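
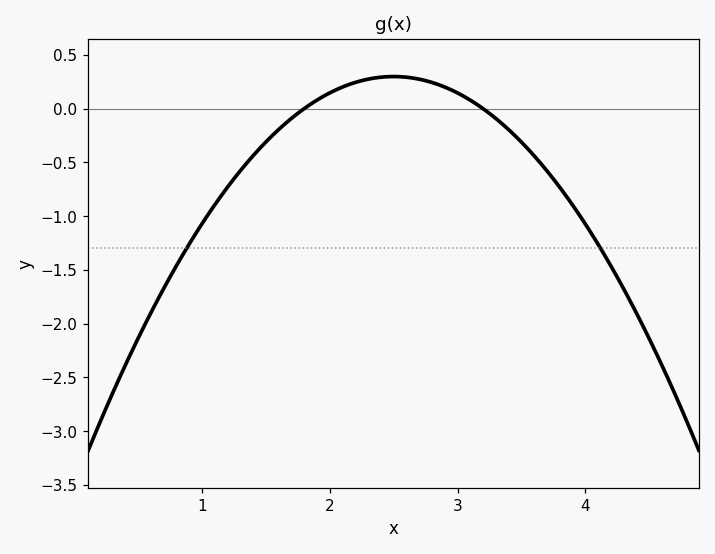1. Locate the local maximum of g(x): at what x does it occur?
2.5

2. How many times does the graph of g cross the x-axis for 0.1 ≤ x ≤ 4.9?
2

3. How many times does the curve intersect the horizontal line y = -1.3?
2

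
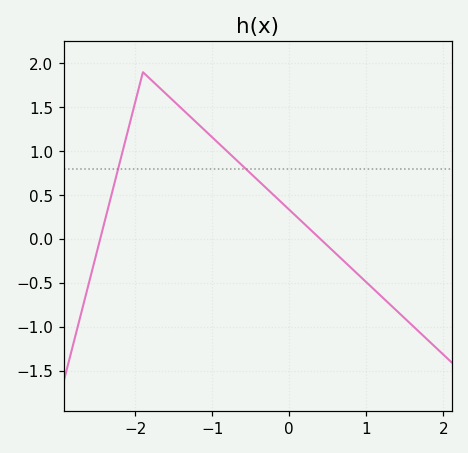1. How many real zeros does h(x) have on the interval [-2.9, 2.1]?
2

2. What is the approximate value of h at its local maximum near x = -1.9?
1.9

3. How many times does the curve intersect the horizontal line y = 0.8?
2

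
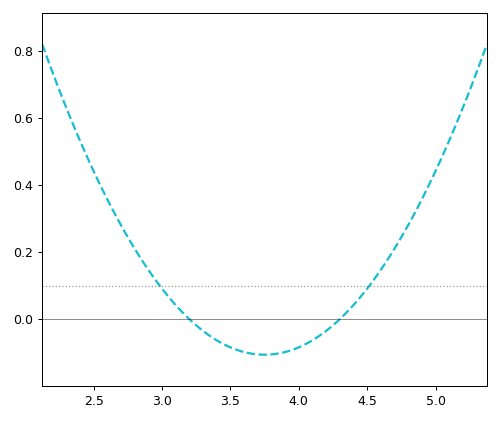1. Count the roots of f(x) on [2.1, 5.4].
2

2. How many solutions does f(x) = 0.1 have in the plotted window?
2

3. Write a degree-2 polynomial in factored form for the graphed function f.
y = 0.35(x - 3.2)(x - 4.3)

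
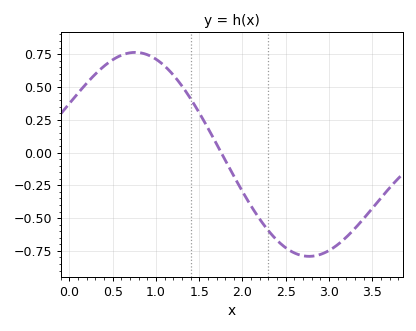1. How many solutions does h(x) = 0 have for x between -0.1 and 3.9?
1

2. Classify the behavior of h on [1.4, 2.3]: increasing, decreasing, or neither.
decreasing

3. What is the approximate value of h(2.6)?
-0.766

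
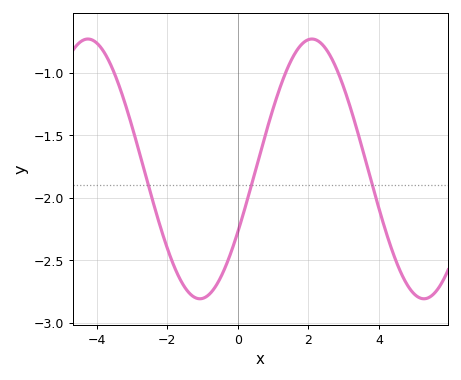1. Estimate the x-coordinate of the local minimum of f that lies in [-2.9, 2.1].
-1.07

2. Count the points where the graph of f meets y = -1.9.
3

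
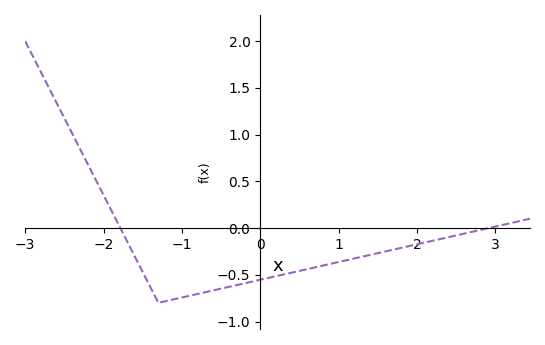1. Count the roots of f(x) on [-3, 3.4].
2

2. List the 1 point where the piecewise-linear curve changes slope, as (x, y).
(-1.3, -0.8)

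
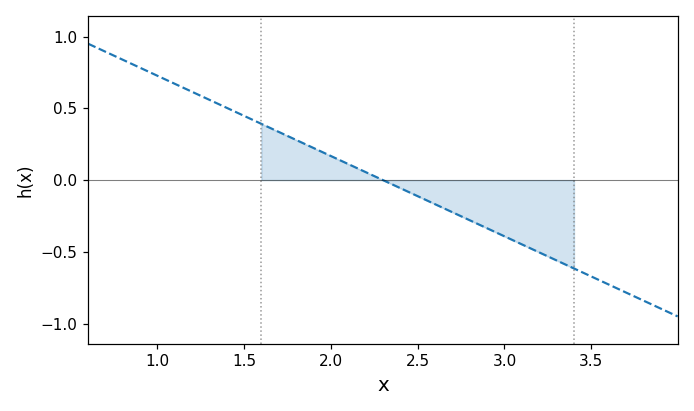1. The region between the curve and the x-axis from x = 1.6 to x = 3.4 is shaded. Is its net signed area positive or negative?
negative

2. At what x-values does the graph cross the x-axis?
2.3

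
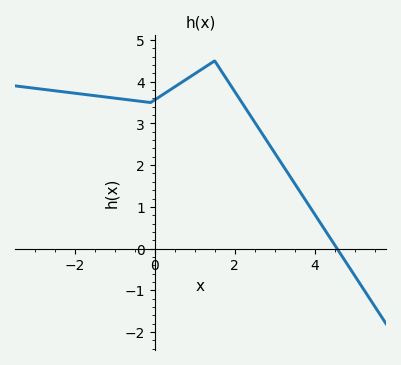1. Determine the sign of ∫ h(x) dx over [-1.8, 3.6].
positive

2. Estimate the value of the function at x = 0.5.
3.9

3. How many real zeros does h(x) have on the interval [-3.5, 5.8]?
1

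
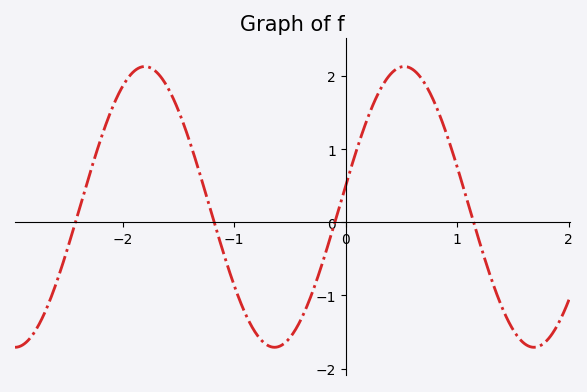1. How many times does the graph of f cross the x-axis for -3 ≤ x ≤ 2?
4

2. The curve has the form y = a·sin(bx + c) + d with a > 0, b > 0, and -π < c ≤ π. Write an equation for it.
y = 1.92sin(2.7x + 0.15) + 0.21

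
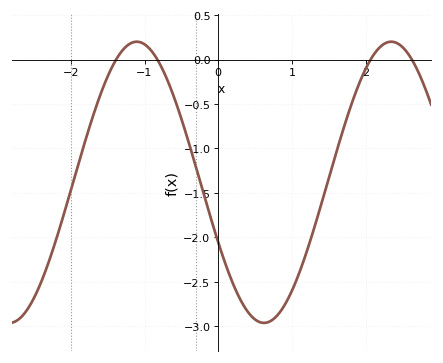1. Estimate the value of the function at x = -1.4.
-0.022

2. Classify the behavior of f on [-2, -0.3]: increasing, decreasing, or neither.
neither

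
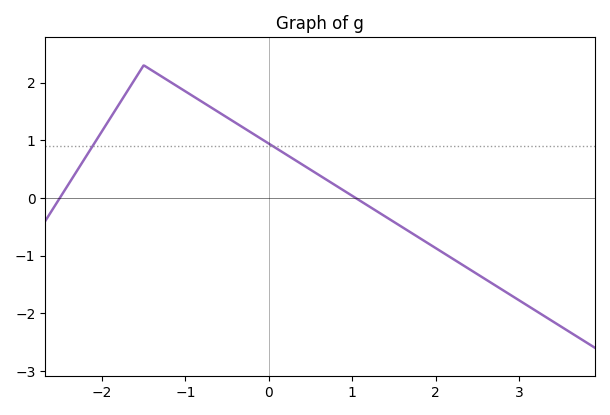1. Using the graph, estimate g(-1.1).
1.94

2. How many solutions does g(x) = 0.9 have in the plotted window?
2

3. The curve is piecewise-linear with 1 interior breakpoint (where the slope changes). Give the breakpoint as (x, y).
(-1.5, 2.3)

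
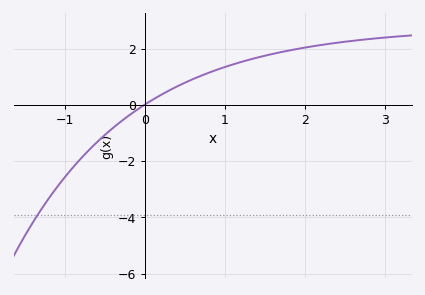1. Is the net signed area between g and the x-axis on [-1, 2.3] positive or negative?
positive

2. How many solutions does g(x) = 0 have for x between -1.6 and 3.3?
1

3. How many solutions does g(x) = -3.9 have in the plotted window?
1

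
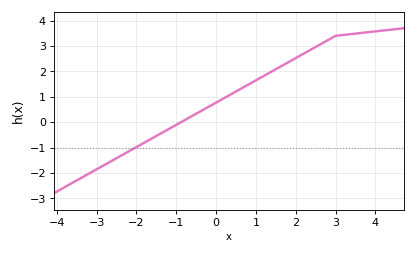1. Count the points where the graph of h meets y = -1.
1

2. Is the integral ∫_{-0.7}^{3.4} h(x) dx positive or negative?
positive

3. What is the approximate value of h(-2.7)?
-1.6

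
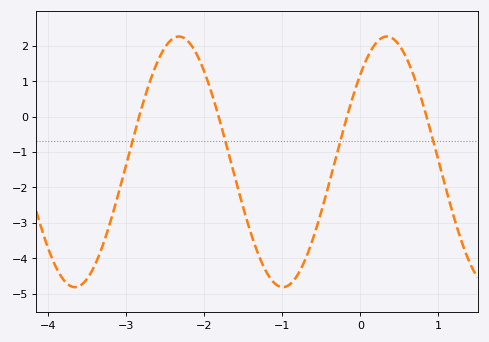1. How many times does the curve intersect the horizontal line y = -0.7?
4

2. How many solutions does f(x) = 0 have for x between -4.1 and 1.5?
4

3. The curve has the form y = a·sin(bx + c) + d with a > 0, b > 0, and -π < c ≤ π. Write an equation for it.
y = 3.54sin(2.4x + 0.77) - 1.28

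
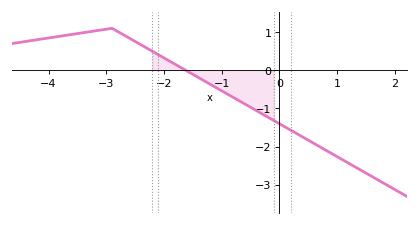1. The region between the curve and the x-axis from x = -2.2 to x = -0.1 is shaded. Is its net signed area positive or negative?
negative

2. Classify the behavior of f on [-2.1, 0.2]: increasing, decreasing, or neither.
decreasing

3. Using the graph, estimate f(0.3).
-1.66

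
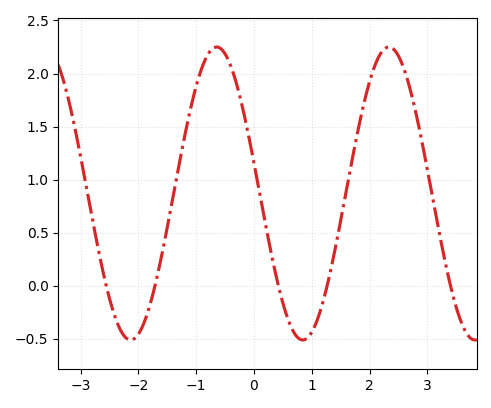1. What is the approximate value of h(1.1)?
-0.313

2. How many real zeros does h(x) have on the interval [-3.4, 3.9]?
5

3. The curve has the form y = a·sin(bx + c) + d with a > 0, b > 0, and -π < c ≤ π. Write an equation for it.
y = 1.38sin(2.11x + 2.93) + 0.87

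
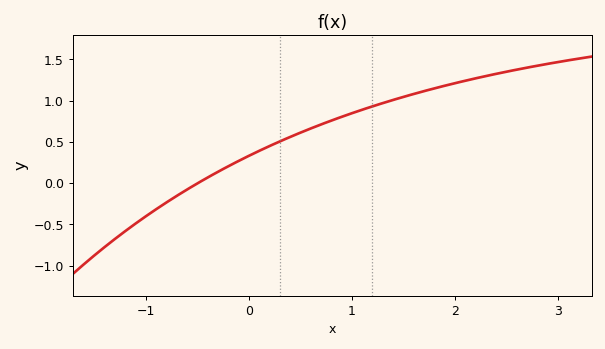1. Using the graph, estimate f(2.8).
1.42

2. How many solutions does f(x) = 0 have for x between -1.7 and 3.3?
1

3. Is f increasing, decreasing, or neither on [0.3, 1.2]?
increasing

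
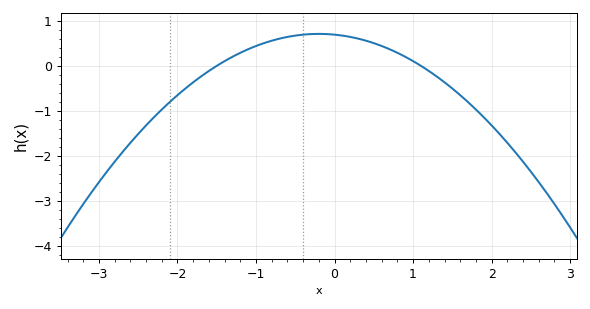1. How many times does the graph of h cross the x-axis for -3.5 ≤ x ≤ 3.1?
2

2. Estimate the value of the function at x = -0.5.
0.672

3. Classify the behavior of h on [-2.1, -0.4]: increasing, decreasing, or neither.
increasing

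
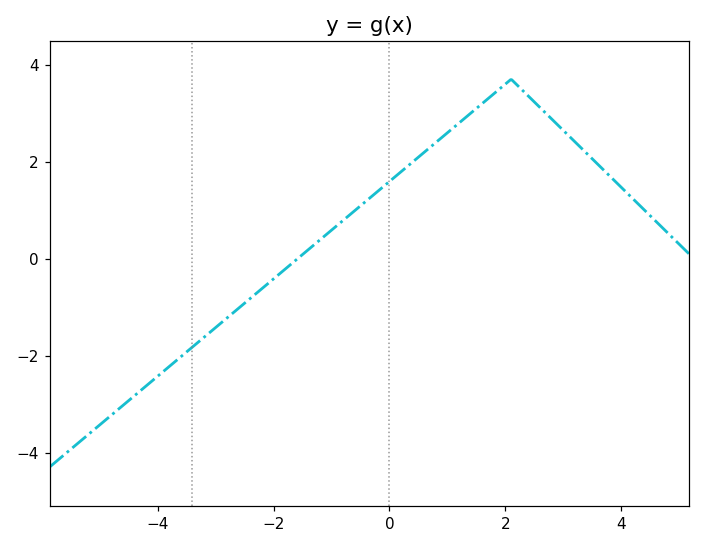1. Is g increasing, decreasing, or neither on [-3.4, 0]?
increasing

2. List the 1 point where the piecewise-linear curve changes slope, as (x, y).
(2.1, 3.7)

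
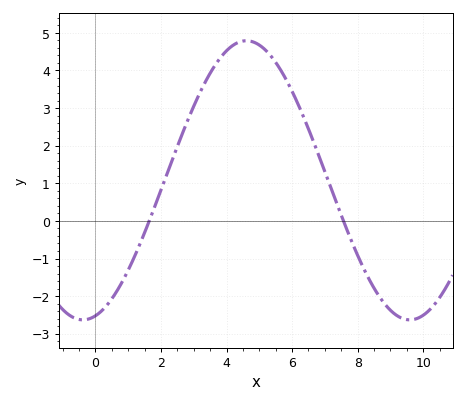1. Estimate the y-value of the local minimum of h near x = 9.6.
-2.63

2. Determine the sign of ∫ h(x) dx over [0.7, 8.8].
positive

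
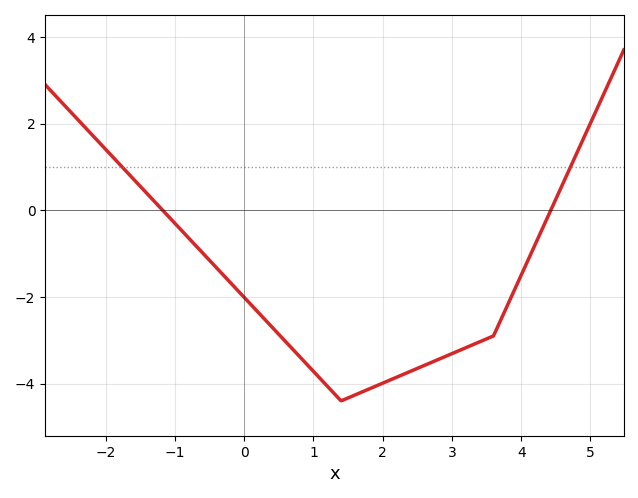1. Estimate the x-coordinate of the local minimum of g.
1.4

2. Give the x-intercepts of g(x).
-1.18, 4.43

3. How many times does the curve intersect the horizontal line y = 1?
2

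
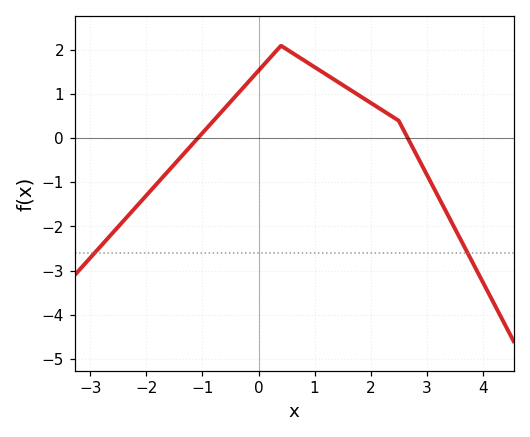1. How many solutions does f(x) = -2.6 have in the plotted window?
2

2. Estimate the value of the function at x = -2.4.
-1.86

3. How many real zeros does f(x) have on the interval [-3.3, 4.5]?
2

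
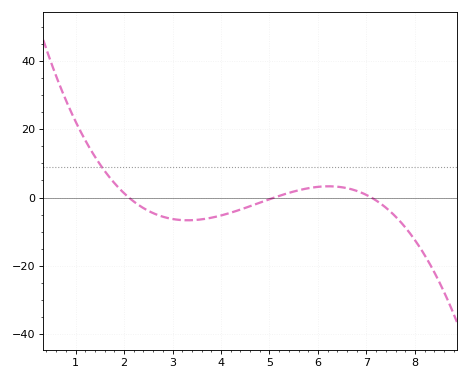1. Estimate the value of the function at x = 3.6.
-6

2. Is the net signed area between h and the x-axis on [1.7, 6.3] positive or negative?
negative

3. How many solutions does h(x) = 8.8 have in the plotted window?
1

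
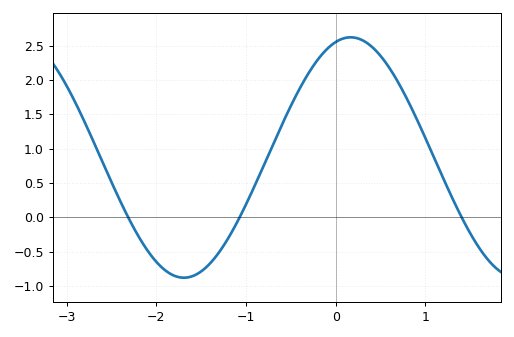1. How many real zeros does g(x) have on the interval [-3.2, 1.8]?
3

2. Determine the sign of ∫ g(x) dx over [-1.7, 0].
positive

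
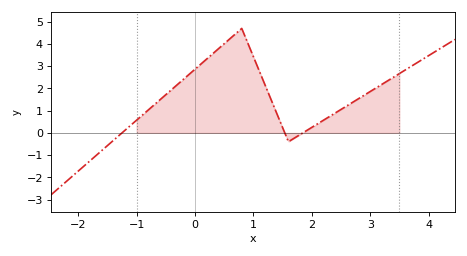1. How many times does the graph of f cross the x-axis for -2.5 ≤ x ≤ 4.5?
3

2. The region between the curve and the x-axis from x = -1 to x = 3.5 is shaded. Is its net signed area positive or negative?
positive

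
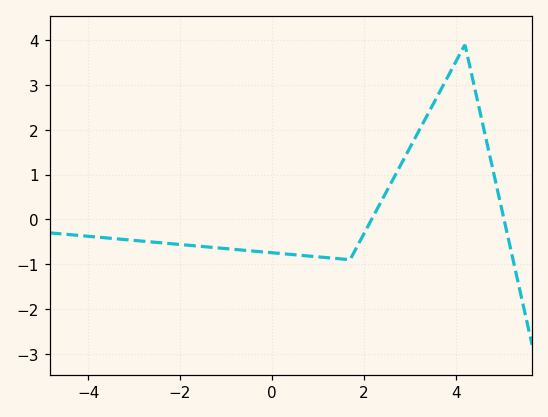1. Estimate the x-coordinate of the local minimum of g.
1.6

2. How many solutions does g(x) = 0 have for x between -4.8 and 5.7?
2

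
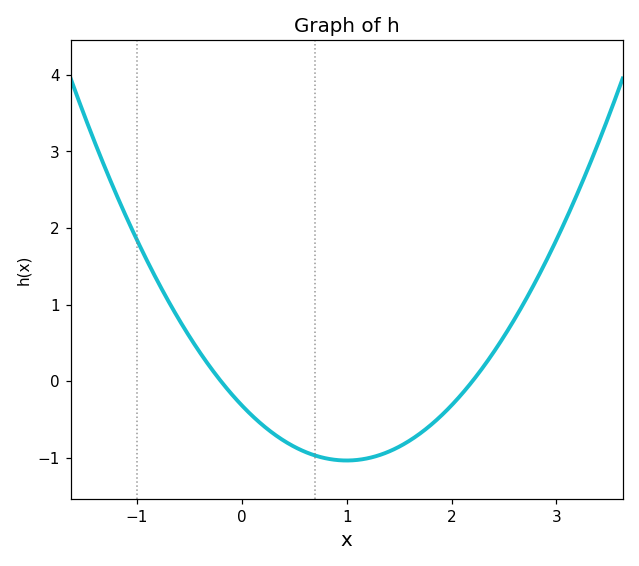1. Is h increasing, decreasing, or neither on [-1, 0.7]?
decreasing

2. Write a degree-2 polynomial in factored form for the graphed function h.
y = 0.72(x + 0.2)(x - 2.2)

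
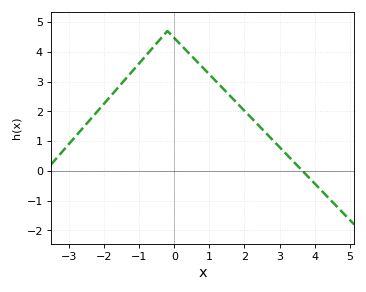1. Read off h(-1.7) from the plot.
2.67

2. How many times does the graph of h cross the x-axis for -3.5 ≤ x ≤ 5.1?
1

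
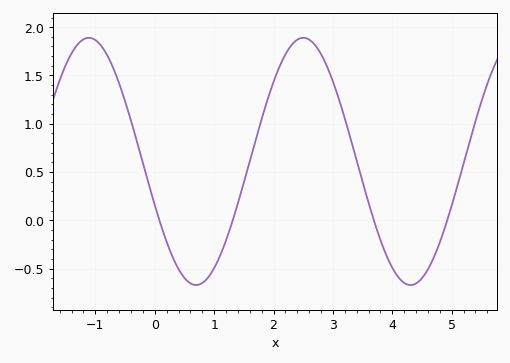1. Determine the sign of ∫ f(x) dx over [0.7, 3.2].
positive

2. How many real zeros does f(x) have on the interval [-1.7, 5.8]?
4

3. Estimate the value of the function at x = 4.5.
-0.6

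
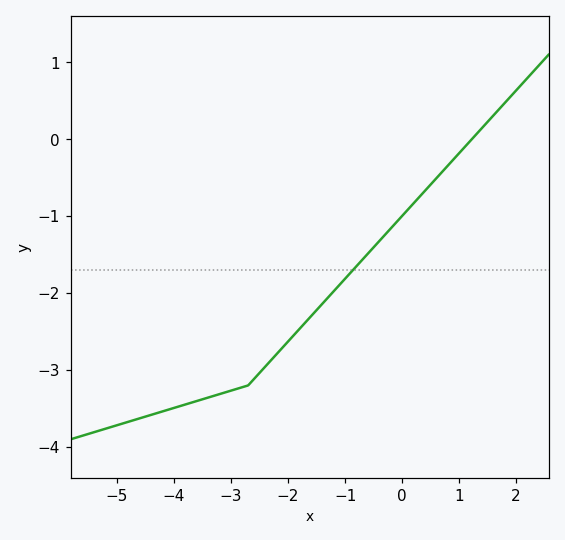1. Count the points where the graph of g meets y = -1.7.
1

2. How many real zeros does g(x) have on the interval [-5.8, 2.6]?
1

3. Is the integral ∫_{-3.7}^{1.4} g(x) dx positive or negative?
negative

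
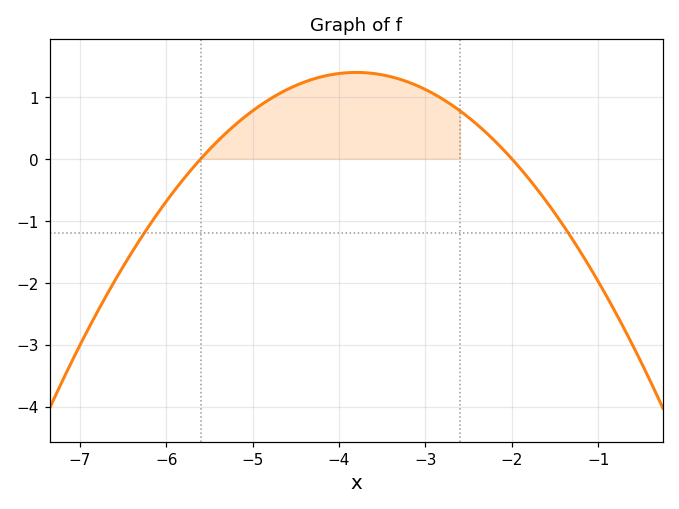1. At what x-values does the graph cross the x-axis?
-5.6, -2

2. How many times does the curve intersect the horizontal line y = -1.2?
2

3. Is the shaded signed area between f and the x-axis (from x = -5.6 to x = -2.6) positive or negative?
positive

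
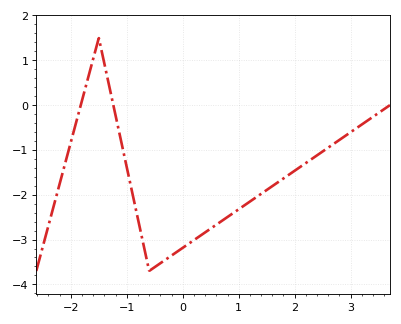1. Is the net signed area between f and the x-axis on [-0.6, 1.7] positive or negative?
negative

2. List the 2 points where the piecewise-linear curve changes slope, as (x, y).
(-1.5, 1.5); (-0.6, -3.7)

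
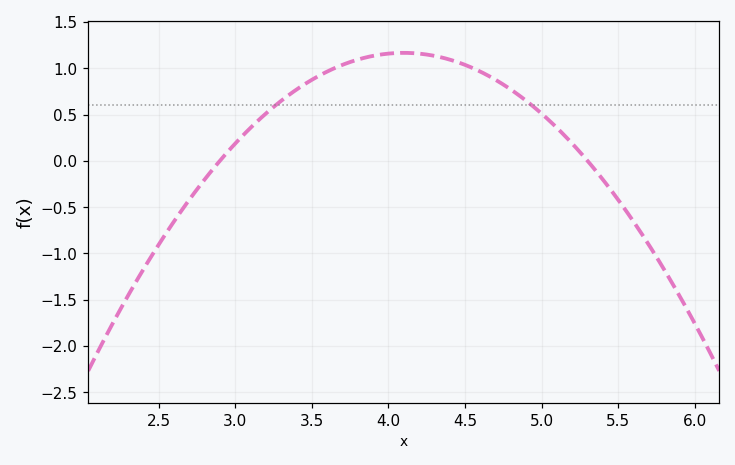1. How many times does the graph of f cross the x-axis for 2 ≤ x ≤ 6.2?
2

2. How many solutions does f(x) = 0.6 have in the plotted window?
2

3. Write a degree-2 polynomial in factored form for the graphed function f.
y = -0.81(x - 2.9)(x - 5.3)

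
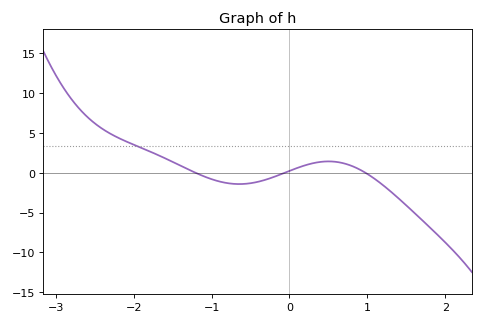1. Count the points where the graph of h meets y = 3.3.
1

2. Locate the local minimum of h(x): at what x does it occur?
-0.6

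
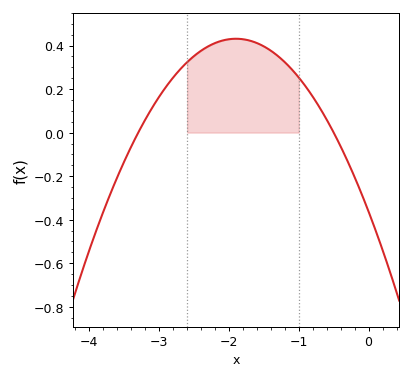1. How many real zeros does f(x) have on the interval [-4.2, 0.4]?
2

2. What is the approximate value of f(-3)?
0.165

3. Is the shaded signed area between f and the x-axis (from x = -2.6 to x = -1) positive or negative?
positive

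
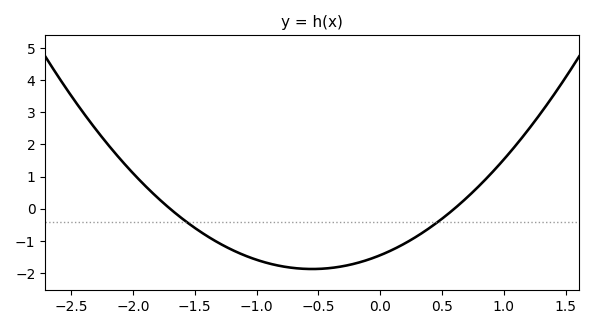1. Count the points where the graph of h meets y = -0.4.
2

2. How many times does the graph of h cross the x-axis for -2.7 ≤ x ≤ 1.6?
2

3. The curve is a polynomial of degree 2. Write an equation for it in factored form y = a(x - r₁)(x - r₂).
y = 1.42(x + 1.7)(x - 0.6)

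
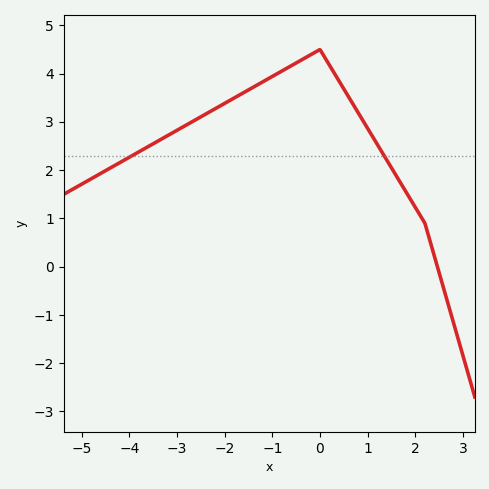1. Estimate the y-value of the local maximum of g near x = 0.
4.5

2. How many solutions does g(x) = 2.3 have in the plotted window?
2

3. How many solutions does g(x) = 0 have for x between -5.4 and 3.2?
1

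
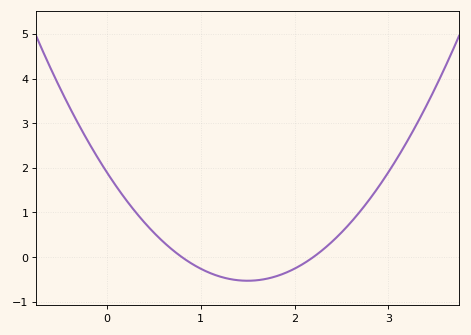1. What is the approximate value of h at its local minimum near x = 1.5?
-0.529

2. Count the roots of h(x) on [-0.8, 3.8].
2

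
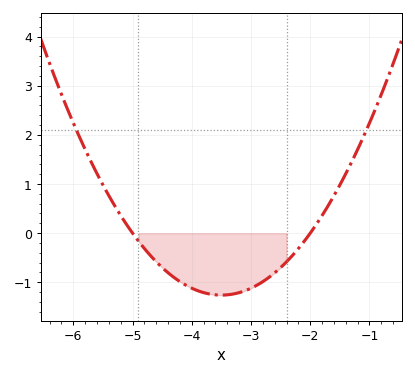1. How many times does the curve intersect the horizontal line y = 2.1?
2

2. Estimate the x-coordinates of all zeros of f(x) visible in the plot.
-5, -2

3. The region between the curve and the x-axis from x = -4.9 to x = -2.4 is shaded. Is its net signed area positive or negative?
negative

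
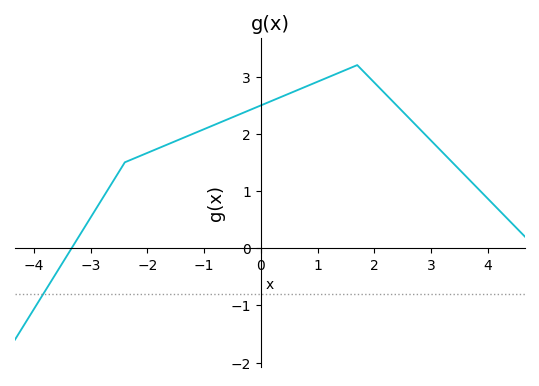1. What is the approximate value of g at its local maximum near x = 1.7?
3.2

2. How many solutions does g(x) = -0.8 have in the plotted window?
1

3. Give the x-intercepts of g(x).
-3.4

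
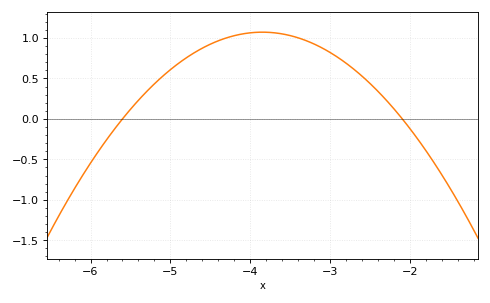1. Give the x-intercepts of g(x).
-5.6, -2.1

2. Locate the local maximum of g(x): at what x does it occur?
-3.85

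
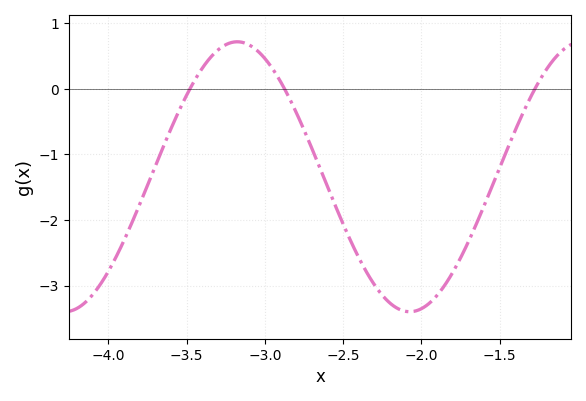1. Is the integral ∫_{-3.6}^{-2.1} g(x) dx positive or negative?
negative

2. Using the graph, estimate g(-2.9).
0.111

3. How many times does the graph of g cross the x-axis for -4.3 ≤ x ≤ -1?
3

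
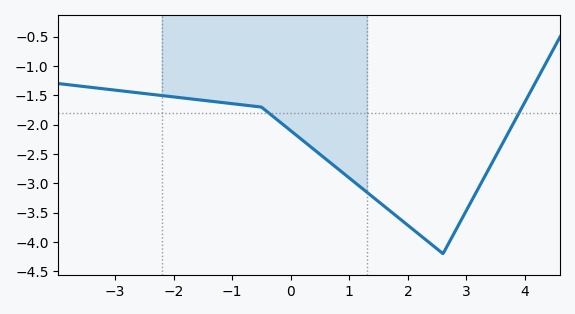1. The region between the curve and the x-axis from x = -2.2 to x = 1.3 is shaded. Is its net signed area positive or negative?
negative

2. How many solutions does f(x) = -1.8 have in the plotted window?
2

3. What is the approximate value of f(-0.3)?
-1.85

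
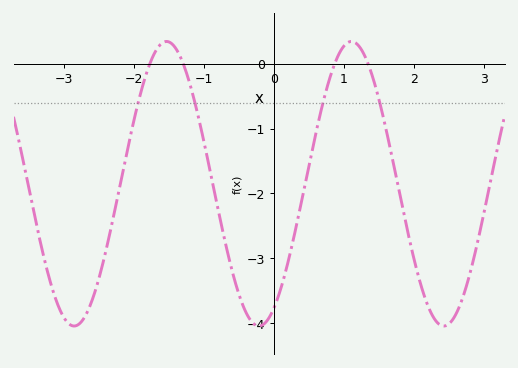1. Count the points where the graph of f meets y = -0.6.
4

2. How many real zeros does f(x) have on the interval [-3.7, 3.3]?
4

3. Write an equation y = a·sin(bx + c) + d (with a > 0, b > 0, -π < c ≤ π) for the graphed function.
y = 2.19sin(2.38x - 1.06) - 1.85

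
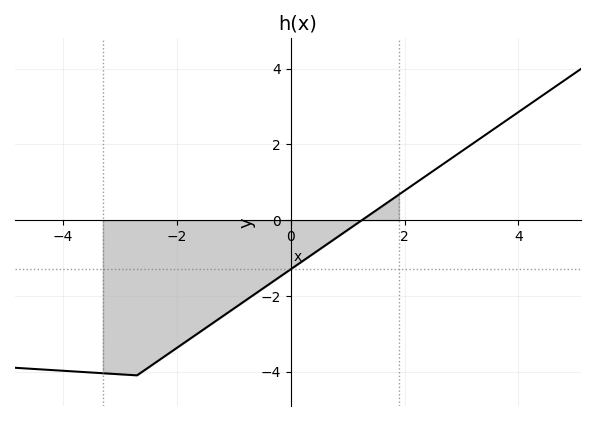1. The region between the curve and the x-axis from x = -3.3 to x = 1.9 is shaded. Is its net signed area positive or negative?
negative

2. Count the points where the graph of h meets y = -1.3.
1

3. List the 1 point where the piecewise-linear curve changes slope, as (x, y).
(-2.7, -4.1)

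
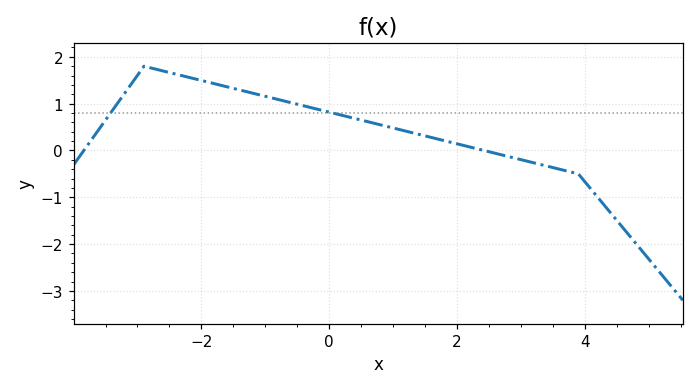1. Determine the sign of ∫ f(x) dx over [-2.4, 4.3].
positive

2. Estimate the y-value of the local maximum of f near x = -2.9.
1.8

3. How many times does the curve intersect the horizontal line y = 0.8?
2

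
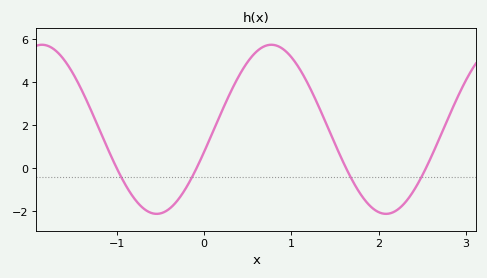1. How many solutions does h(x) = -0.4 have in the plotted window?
4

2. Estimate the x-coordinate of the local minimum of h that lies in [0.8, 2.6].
2.1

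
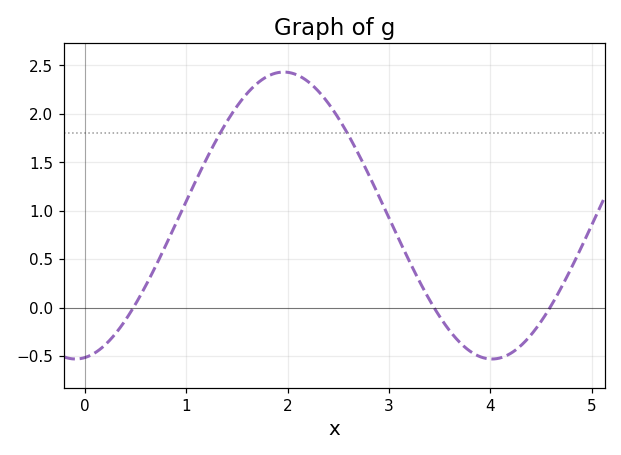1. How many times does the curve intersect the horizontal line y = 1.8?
2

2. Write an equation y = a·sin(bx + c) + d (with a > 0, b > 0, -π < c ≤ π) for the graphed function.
y = 1.48sin(1.53x - 1.43) + 0.95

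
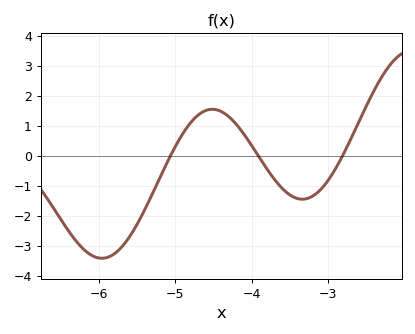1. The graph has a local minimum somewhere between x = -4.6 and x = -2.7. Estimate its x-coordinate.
-3.3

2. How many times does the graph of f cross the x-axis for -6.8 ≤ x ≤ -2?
3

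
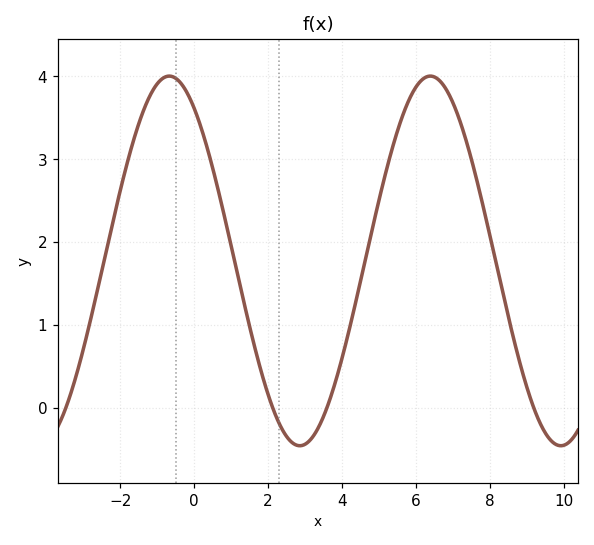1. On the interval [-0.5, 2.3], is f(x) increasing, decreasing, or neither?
decreasing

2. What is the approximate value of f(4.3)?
1.1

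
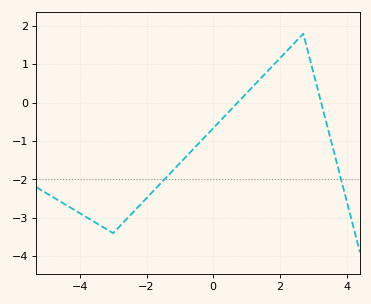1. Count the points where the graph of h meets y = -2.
2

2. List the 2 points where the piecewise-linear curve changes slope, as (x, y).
(-3, -3.4); (2.7, 1.8)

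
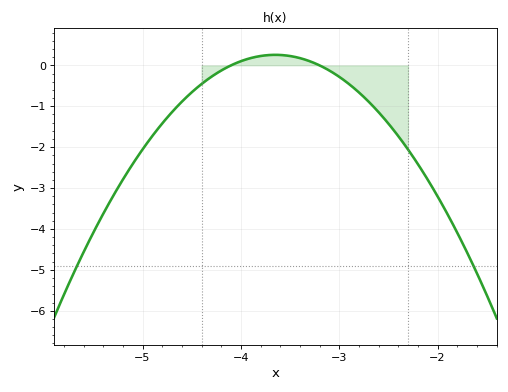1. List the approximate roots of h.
-4.1, -3.2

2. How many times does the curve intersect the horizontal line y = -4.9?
2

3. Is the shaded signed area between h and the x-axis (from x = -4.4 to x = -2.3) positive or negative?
negative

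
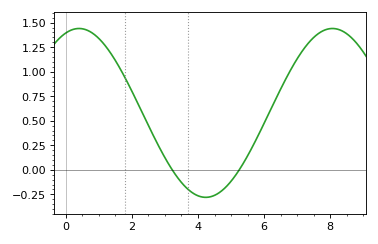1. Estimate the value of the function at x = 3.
0.124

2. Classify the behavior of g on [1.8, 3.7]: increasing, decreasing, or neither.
decreasing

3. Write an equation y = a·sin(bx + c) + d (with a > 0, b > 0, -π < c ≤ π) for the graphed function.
y = 0.86sin(0.82x + 1.24) + 0.58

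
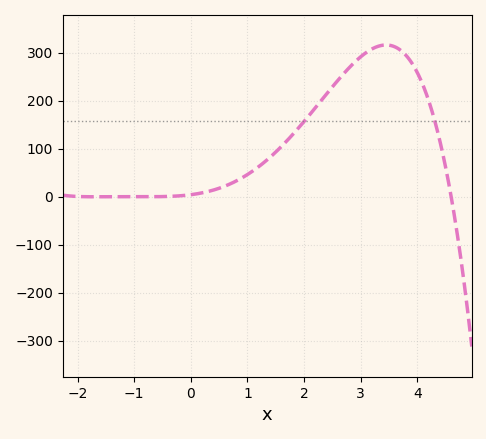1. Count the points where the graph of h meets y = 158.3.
2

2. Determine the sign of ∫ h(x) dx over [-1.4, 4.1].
positive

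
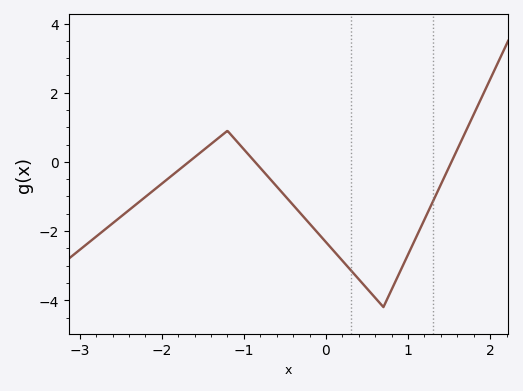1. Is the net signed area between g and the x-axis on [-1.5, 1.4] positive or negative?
negative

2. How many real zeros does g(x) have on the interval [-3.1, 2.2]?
3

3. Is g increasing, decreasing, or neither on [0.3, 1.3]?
neither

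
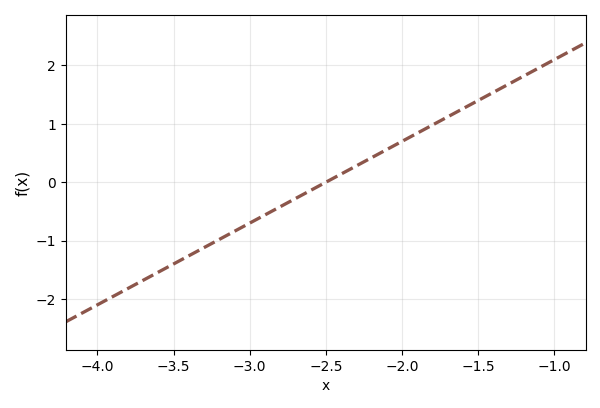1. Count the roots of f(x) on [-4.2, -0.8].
1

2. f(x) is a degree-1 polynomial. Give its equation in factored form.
y = 1.4(x + 2.5)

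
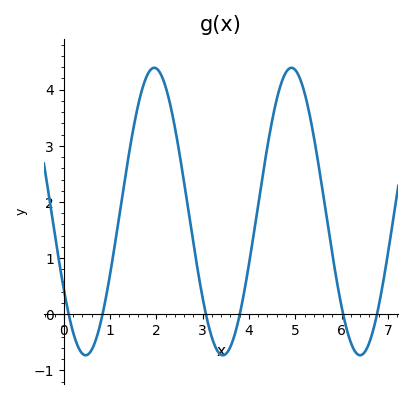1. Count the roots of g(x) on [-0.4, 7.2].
6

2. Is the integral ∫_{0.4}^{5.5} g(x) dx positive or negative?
positive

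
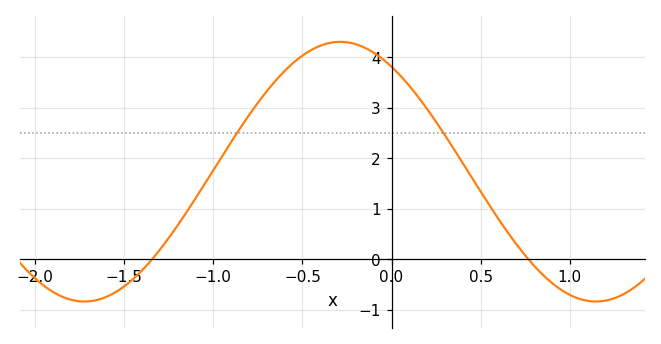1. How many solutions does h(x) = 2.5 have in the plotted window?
2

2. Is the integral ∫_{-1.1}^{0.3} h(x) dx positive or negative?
positive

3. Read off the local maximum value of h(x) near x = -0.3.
4.3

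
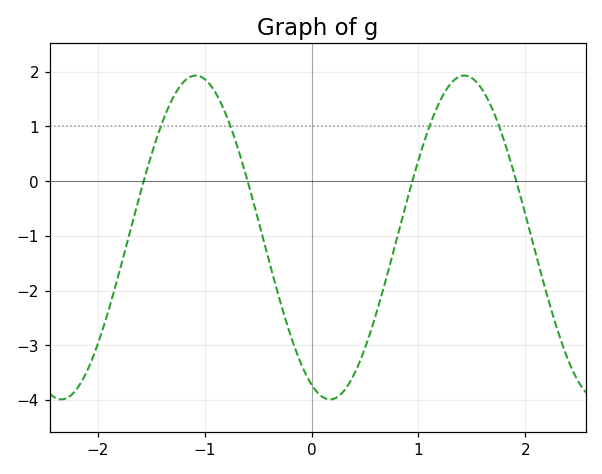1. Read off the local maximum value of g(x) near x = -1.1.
1.93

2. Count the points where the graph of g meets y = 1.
4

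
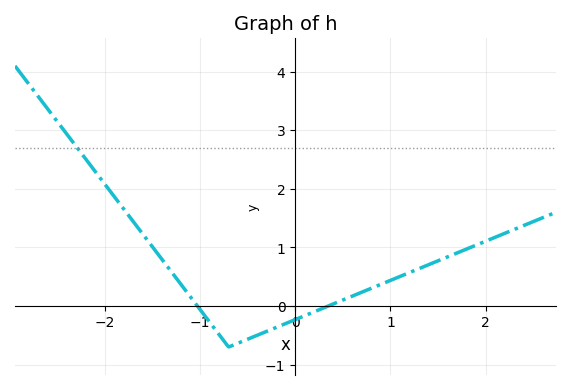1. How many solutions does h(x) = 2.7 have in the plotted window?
1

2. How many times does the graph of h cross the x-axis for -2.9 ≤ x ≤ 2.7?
2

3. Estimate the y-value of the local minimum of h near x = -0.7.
-0.7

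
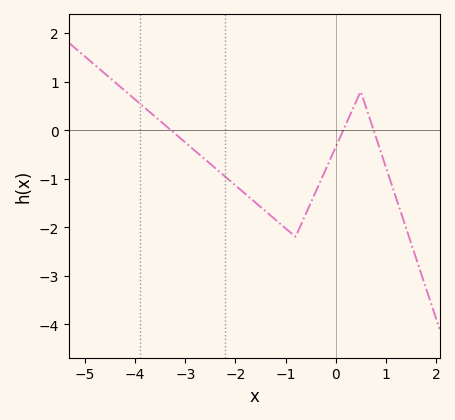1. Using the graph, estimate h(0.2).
0.1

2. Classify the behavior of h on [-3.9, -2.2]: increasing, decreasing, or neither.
decreasing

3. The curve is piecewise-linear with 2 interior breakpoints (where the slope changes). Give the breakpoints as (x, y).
(-0.8, -2.2); (0.5, 0.8)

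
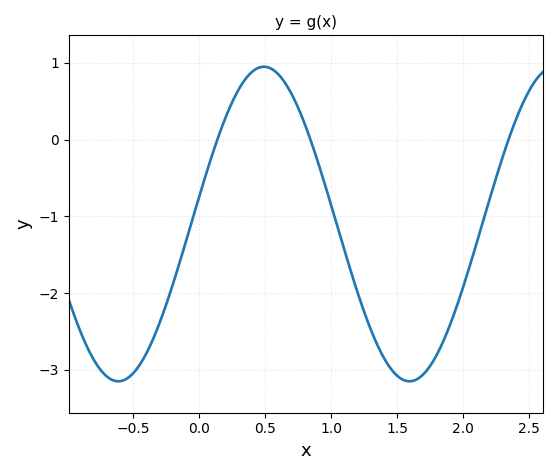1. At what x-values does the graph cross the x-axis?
0.139, 0.844, 2.34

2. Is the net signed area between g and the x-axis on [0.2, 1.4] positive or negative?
negative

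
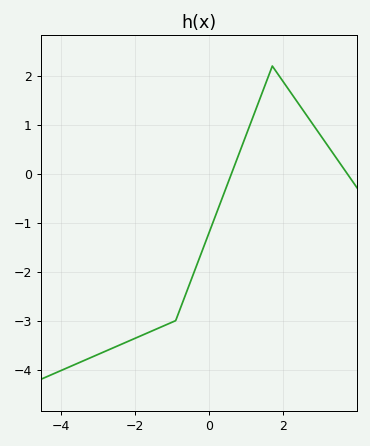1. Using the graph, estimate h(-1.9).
-3.3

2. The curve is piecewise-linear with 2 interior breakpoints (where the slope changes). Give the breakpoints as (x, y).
(-0.9, -3); (1.7, 2.2)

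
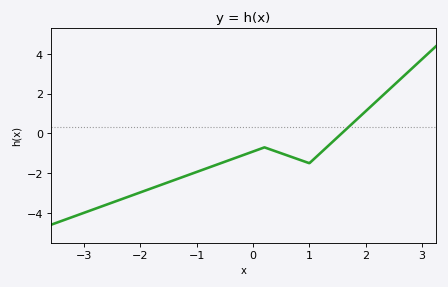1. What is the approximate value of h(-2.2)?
-3.2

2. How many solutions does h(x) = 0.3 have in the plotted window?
1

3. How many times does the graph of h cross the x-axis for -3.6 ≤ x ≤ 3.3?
1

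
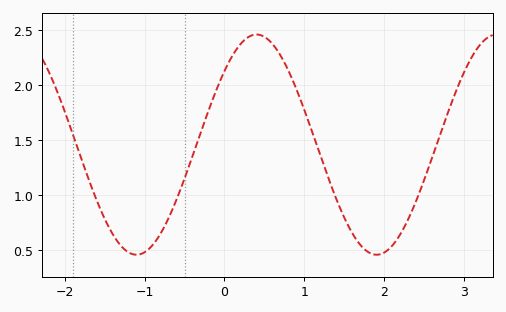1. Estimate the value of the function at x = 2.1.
0.55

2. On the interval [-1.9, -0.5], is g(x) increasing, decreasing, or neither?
neither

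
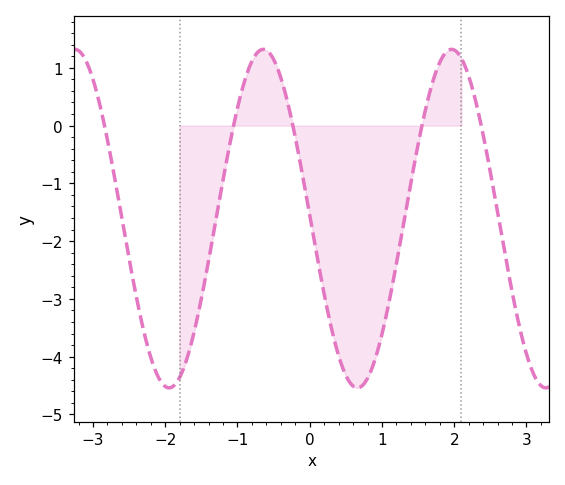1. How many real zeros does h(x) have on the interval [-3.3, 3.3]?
5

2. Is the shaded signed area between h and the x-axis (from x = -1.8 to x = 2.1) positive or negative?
negative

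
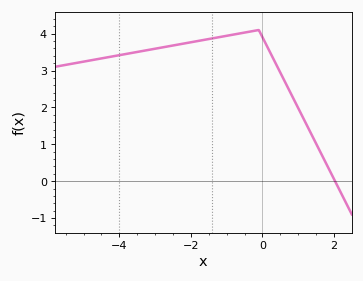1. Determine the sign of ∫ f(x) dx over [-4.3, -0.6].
positive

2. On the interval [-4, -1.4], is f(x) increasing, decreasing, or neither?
increasing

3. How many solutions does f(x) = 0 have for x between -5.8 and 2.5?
1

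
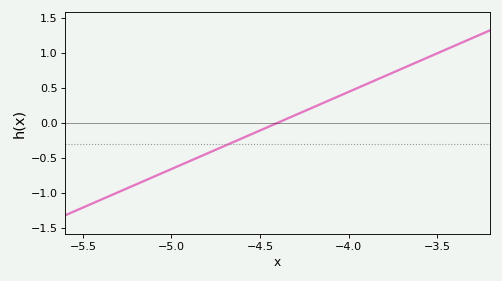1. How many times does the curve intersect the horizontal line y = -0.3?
1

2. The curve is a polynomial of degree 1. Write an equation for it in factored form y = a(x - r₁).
y = 1.1(x + 4.4)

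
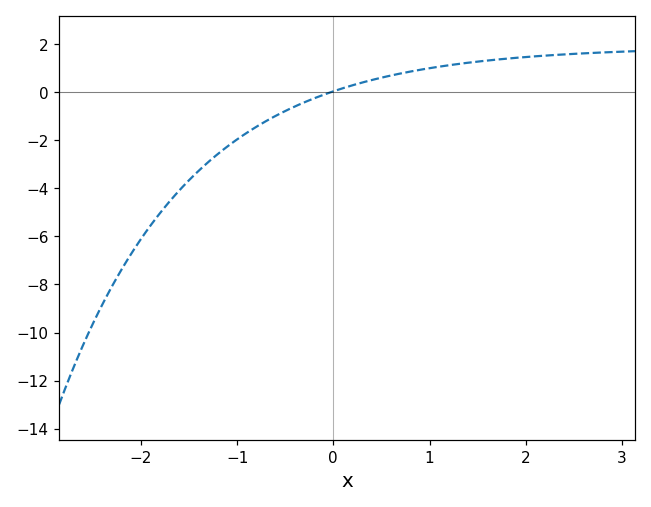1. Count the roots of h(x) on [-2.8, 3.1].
1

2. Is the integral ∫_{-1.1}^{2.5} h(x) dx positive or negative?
positive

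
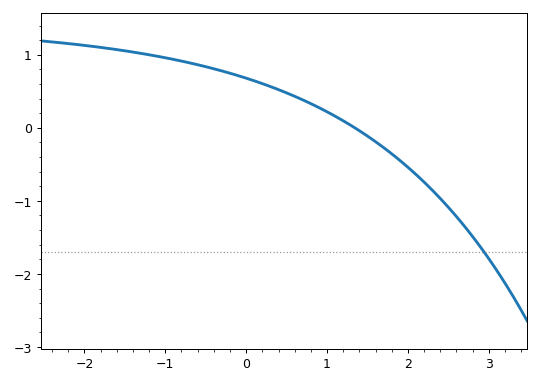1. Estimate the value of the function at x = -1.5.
1.05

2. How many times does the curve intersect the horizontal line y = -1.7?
1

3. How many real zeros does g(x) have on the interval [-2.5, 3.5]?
1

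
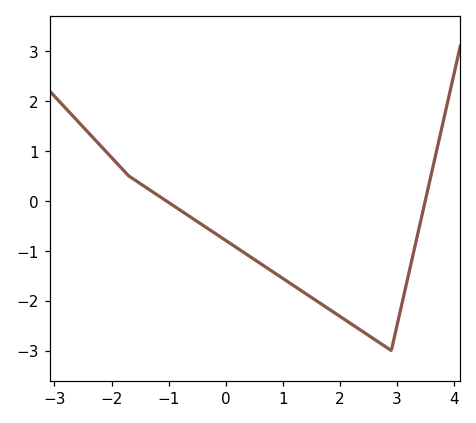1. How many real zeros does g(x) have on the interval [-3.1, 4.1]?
2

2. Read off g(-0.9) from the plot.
-0.109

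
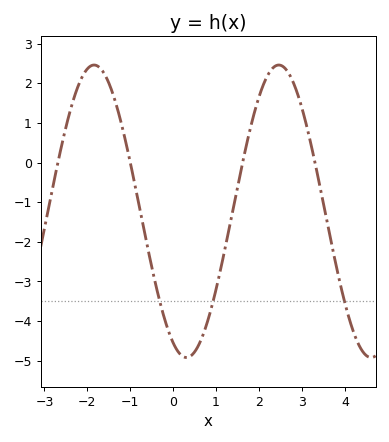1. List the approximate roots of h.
-2.69, -0.999, 1.62, 3.3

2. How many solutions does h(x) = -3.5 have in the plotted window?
3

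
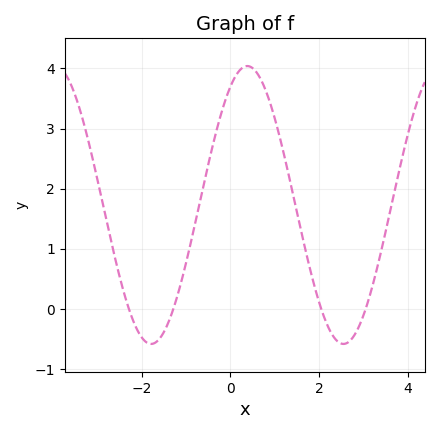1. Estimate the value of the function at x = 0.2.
3.96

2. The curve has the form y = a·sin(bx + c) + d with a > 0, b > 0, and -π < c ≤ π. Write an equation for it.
y = 2.31sin(1.45x + 1.02) + 1.73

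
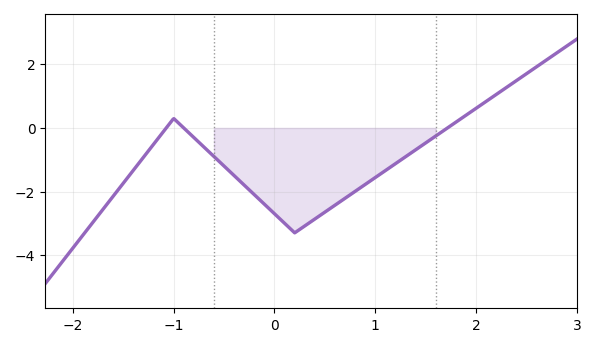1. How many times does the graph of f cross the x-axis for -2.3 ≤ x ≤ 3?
3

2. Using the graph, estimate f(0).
-2.8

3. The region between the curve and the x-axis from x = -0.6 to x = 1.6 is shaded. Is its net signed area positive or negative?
negative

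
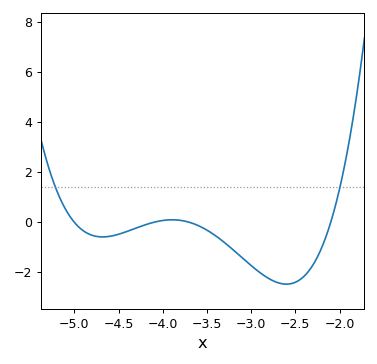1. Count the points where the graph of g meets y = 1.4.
2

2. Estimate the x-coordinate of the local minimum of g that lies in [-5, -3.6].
-4.7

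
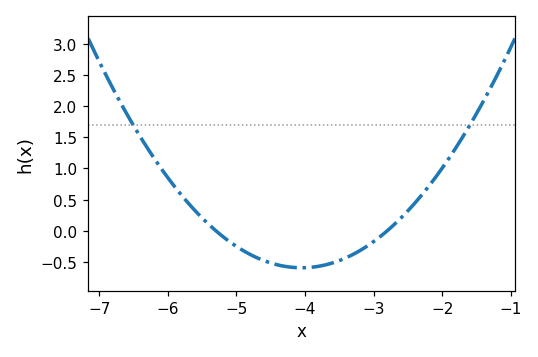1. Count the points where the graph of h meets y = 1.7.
2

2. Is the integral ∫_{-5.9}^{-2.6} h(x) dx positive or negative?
negative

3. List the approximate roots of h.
-5.3, -2.8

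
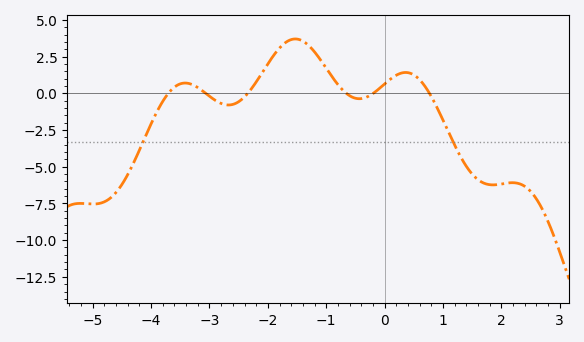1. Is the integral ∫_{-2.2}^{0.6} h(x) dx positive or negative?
positive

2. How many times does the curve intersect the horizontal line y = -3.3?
2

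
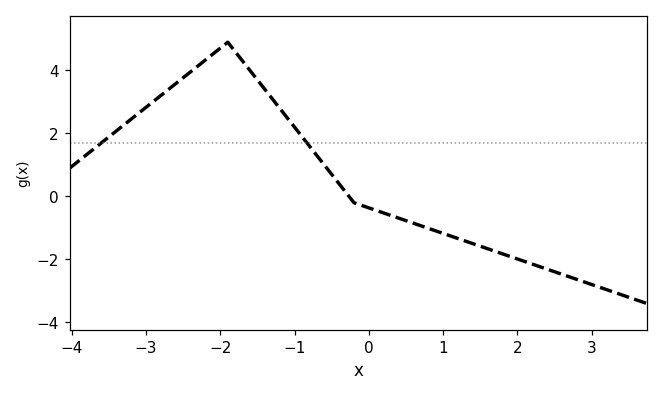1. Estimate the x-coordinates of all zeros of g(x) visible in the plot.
-0.2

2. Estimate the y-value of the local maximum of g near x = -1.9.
4.8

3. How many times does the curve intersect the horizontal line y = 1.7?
2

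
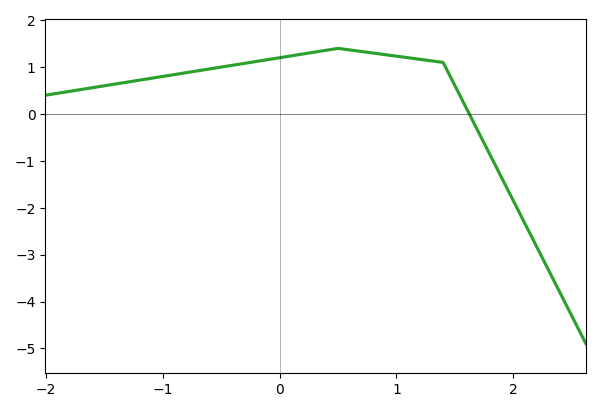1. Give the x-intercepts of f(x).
1.6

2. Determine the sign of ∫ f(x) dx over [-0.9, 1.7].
positive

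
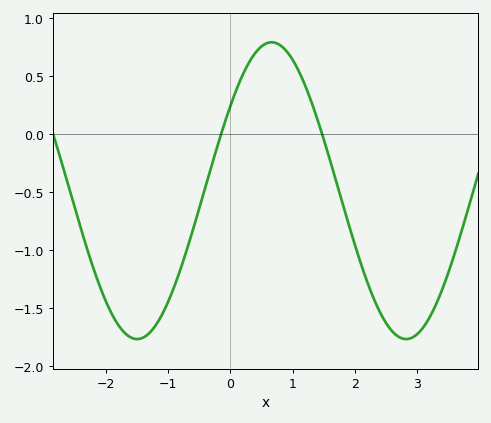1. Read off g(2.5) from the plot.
-1.65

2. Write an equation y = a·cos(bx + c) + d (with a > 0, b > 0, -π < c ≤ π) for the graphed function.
y = 1.28cos(1.4x - 0.96) - 0.49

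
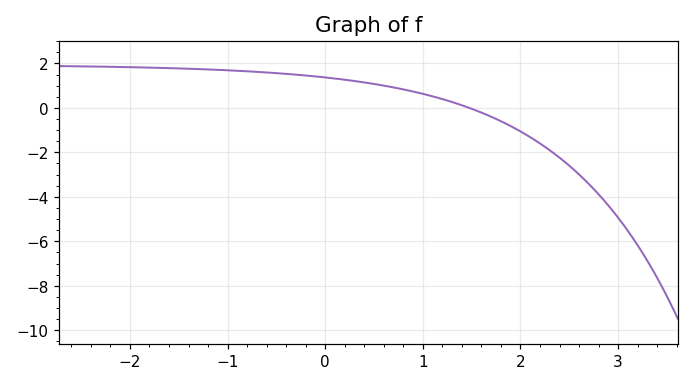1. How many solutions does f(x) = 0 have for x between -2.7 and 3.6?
1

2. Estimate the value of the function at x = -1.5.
1.78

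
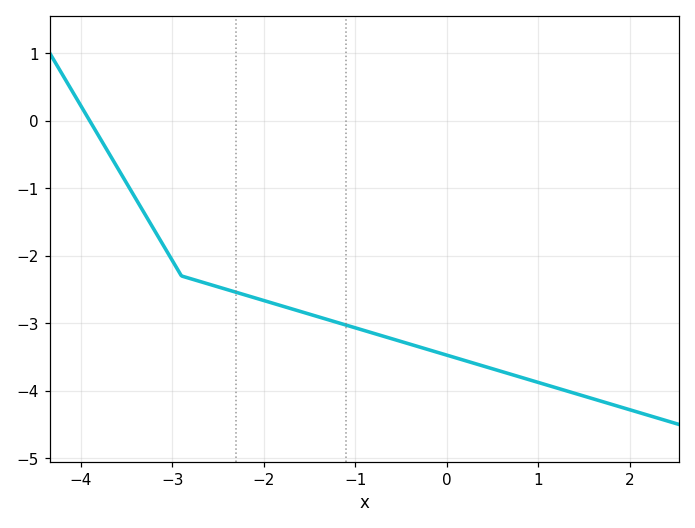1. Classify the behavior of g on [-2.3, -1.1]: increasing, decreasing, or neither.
decreasing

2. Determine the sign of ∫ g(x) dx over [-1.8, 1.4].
negative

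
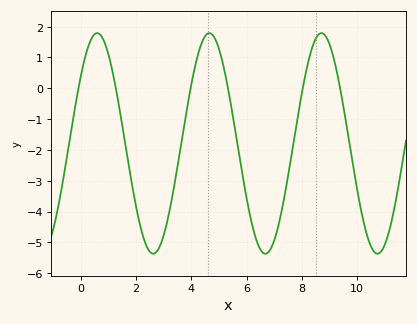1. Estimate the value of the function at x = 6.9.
-5.16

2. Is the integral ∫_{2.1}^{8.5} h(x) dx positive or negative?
negative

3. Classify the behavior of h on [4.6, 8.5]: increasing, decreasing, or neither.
neither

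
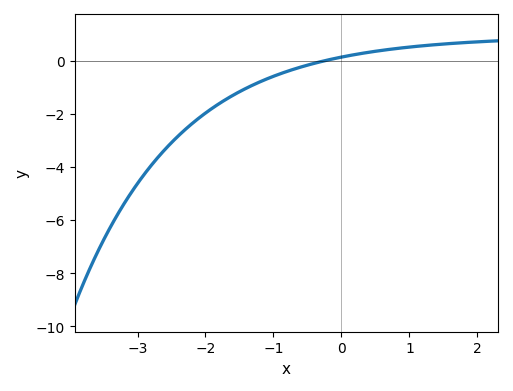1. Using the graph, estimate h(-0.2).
0.04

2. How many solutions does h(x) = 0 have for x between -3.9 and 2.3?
1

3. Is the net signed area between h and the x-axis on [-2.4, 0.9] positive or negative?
negative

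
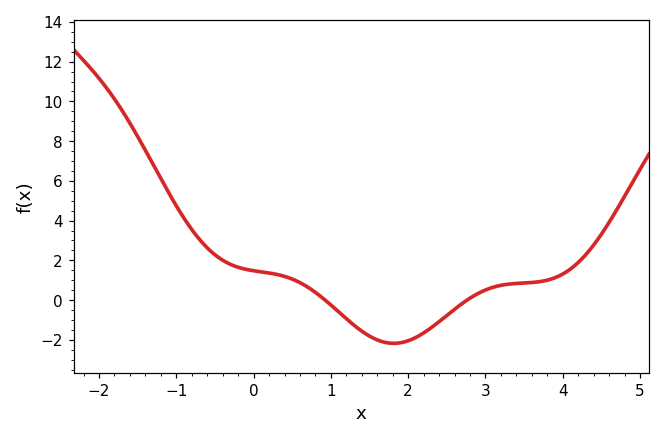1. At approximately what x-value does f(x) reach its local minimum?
1.8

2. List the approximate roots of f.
0.9, 2.8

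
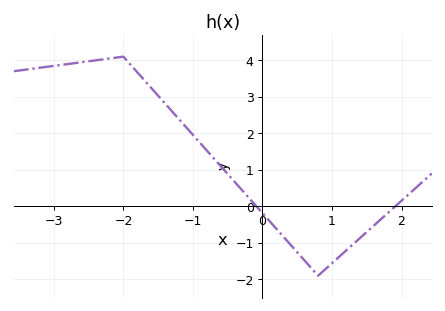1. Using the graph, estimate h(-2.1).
4.07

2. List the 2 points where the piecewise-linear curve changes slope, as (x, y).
(-2, 4.1); (0.8, -1.9)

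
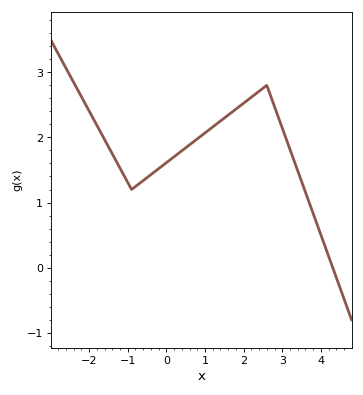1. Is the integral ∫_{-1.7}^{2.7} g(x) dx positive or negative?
positive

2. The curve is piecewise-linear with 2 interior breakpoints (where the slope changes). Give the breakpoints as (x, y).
(-0.9, 1.2); (2.6, 2.8)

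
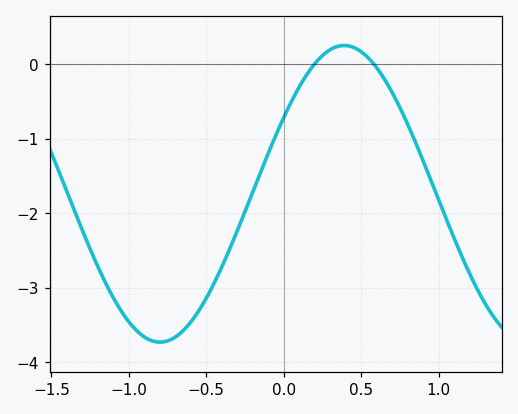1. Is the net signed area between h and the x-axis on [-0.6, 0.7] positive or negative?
negative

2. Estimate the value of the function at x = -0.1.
-1.2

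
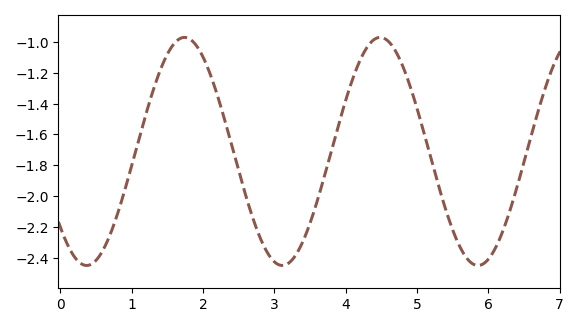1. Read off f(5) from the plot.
-1.44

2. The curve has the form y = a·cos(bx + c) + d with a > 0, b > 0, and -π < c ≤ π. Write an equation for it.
y = 0.74cos(2.3x + 2.3) - 1.71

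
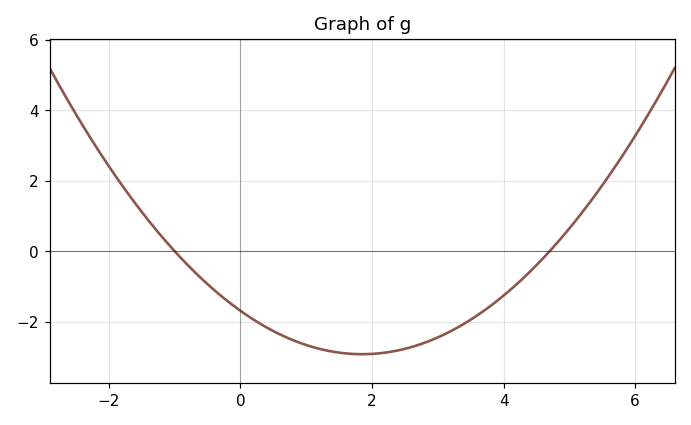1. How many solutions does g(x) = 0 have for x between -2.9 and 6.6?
2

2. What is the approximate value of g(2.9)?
-2.53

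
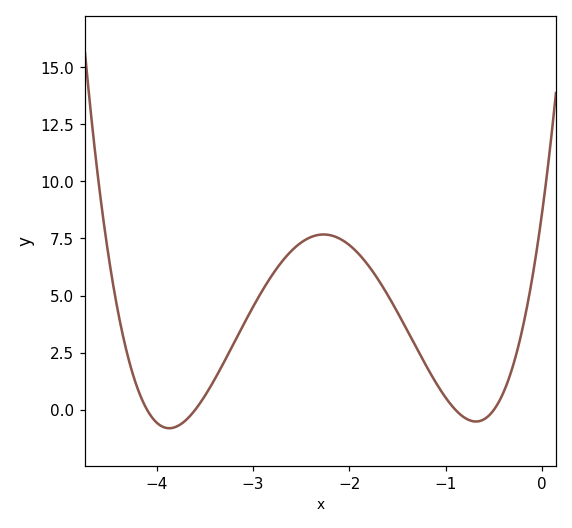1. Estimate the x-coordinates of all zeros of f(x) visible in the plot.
-4.1, -3.6, -0.9, -0.5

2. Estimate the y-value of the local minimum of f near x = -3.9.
-0.8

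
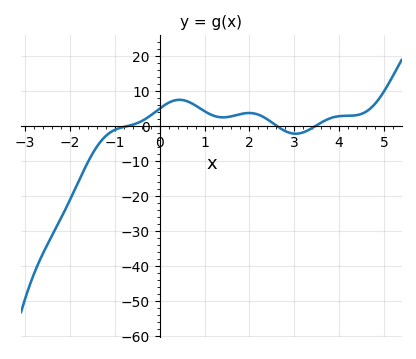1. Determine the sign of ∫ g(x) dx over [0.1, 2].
positive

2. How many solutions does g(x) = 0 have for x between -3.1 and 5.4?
3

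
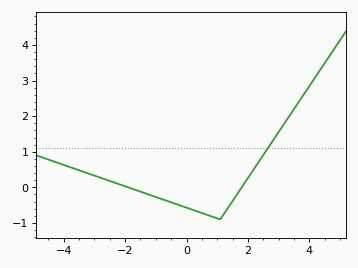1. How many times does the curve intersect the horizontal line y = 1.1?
1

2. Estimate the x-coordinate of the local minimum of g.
1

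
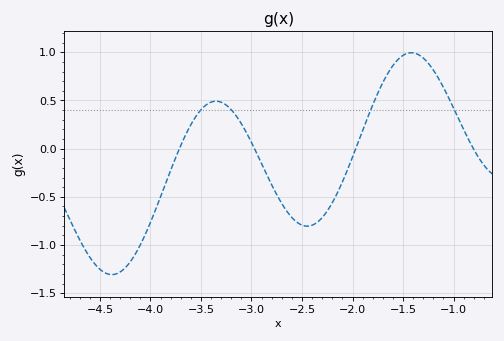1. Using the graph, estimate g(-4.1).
-0.998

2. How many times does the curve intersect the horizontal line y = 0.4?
4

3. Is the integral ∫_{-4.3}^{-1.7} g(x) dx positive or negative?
negative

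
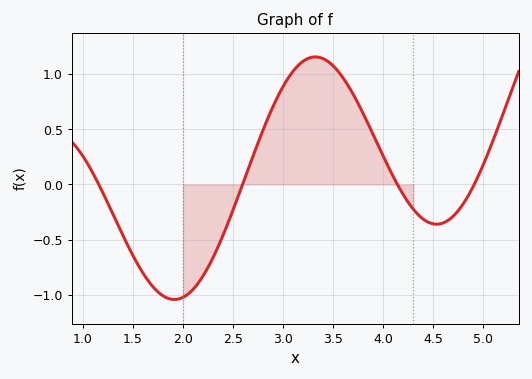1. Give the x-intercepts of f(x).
1.2, 2.6, 4.1, 4.9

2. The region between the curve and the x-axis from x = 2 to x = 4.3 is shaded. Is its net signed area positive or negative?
positive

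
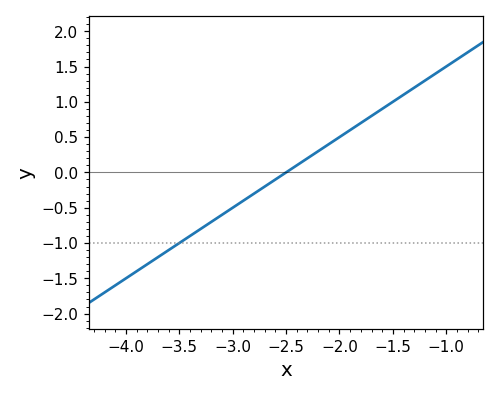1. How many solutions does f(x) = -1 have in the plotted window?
1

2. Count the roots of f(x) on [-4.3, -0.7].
1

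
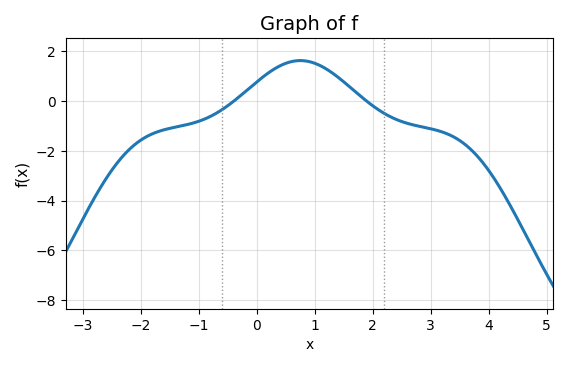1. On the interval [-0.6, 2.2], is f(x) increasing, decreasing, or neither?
neither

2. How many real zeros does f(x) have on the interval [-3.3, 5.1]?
2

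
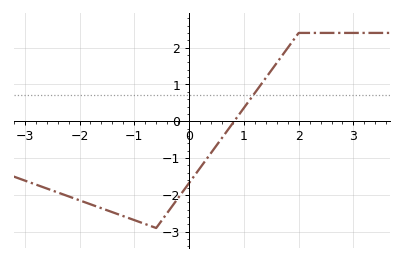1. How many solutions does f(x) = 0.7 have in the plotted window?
1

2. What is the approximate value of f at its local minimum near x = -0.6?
-2.9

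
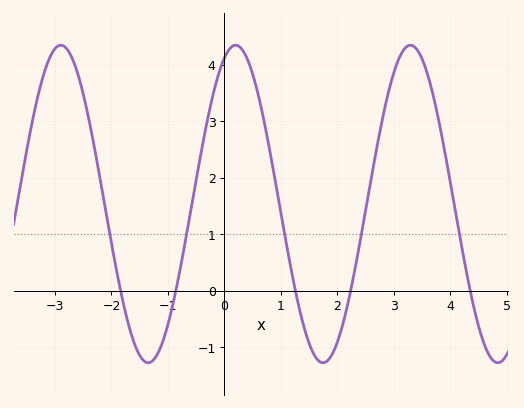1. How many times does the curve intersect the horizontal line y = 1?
5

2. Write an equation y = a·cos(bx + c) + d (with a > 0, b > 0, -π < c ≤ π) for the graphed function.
y = 2.81cos(2.03x - 0.402) + 1.54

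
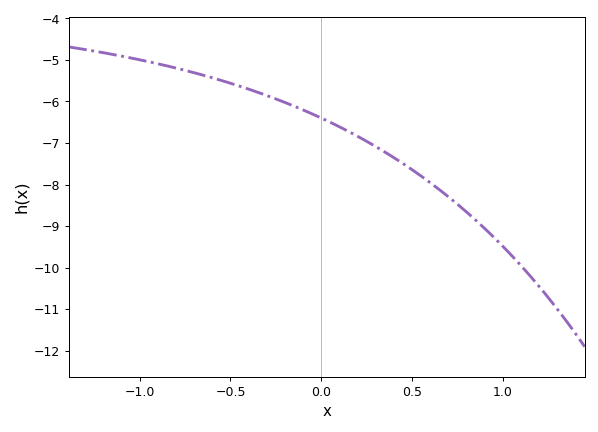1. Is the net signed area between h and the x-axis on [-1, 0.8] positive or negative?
negative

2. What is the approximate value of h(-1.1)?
-4.9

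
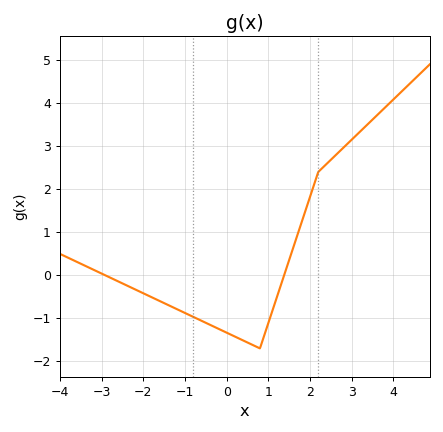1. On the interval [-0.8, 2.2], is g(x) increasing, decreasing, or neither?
neither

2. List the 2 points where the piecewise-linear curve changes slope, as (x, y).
(0.8, -1.7); (2.2, 2.4)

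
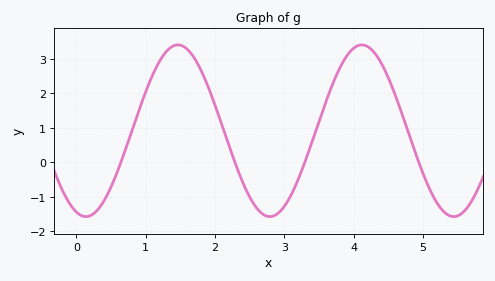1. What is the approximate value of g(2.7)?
-1.5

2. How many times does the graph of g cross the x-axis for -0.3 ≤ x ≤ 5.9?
4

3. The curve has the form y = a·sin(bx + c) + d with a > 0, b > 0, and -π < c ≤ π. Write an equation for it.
y = 2.49sin(2.4x - 1.9) + 0.91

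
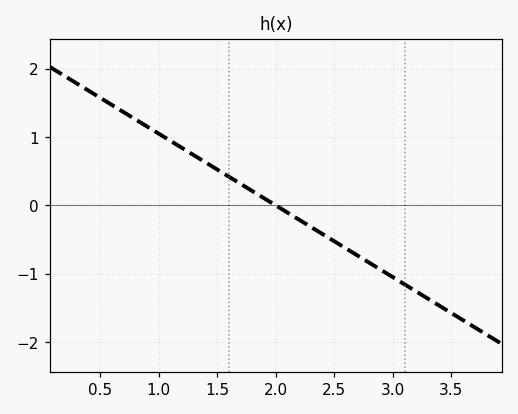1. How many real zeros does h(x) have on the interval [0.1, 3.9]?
1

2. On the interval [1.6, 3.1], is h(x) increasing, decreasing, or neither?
decreasing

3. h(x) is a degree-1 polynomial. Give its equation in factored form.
y = -1.05(x - 2)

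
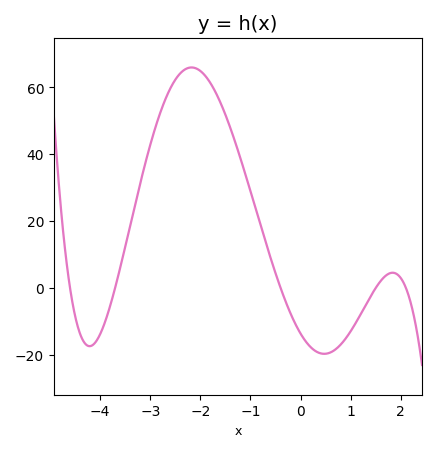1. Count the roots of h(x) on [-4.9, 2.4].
5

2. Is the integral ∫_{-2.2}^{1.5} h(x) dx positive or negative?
positive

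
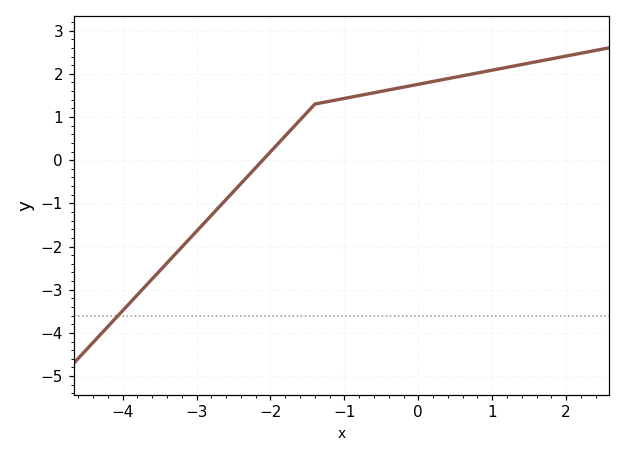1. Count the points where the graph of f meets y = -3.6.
1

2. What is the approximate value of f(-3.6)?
-2.7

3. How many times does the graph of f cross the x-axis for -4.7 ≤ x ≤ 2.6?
1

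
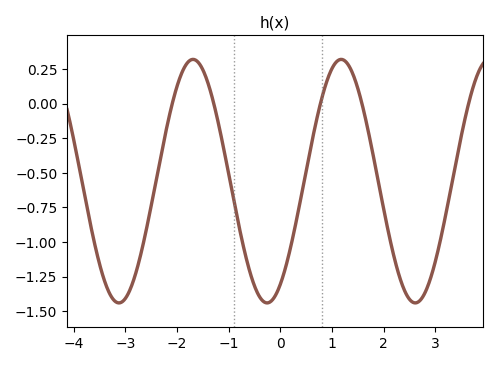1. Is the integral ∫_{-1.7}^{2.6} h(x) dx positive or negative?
negative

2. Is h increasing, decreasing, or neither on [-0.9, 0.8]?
neither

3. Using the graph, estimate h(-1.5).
0.25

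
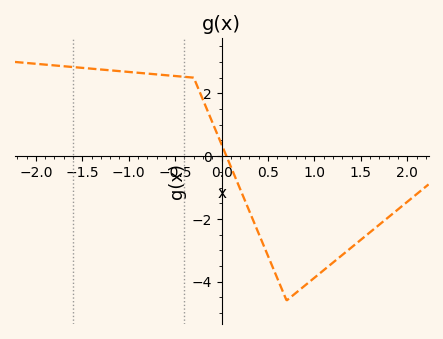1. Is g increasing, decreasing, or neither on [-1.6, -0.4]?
decreasing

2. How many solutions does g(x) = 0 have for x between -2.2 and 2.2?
1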